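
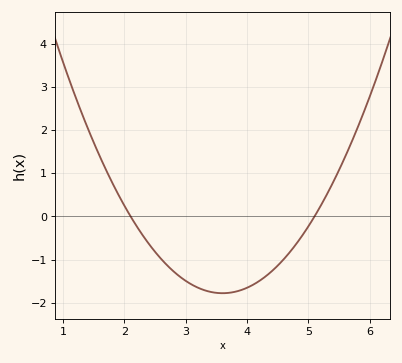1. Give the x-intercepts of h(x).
2.1, 5.1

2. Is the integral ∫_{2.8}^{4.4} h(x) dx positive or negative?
negative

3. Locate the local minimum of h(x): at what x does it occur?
3.6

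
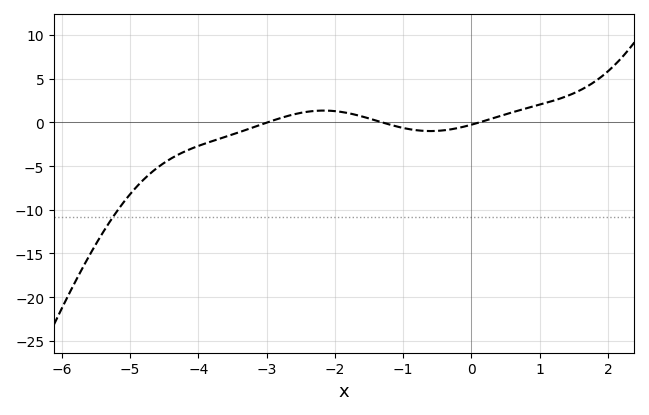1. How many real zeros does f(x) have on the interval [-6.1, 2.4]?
3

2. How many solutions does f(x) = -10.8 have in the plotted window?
1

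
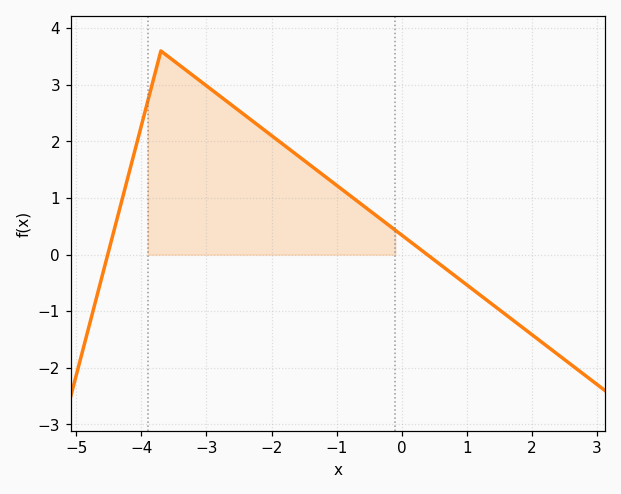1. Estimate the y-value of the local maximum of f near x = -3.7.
3.6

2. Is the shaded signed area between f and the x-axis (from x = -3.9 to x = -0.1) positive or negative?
positive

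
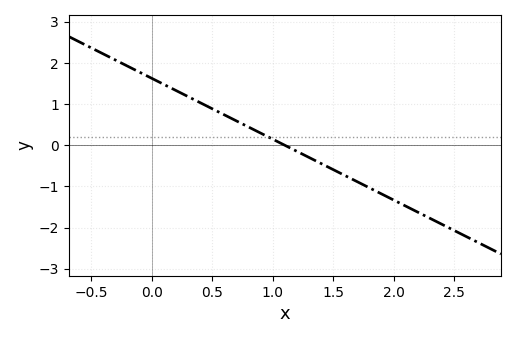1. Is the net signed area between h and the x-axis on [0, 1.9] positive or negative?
positive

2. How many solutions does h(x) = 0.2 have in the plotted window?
1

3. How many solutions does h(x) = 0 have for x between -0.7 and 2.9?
1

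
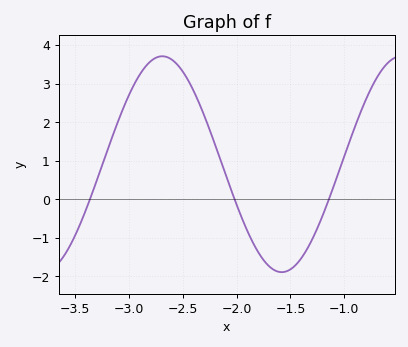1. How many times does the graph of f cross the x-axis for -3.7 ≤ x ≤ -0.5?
3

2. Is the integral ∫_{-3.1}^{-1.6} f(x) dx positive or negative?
positive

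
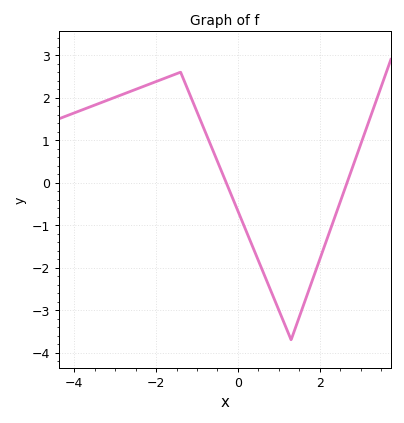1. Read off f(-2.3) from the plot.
2.27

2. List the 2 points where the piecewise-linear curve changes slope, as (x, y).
(-1.4, 2.6); (1.3, -3.7)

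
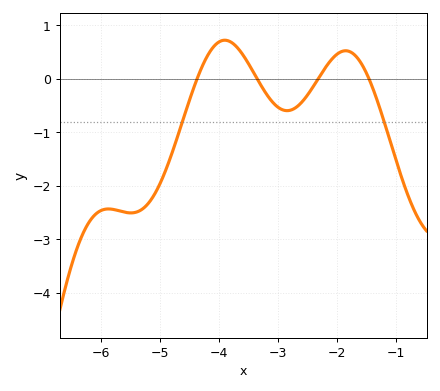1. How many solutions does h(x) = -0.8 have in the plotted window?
2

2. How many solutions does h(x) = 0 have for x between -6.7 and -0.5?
4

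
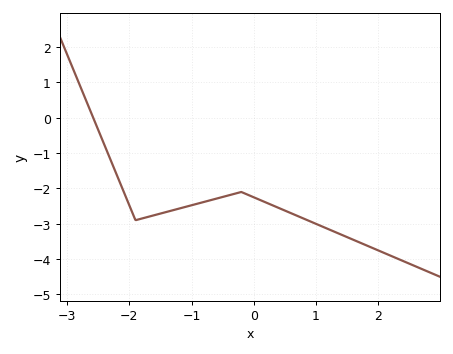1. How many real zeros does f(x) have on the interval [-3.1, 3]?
1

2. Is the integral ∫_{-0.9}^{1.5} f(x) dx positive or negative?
negative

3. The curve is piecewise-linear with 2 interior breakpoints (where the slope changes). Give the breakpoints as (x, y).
(-1.9, -2.9); (-0.2, -2.1)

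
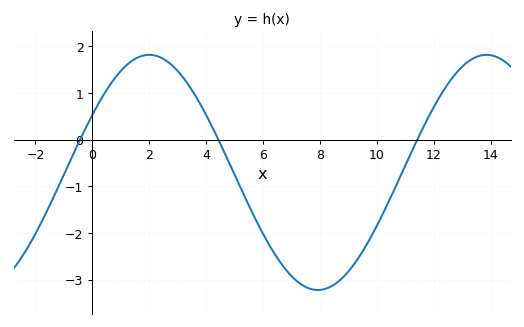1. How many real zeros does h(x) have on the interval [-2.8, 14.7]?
3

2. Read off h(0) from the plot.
0.5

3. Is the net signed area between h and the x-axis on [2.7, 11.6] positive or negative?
negative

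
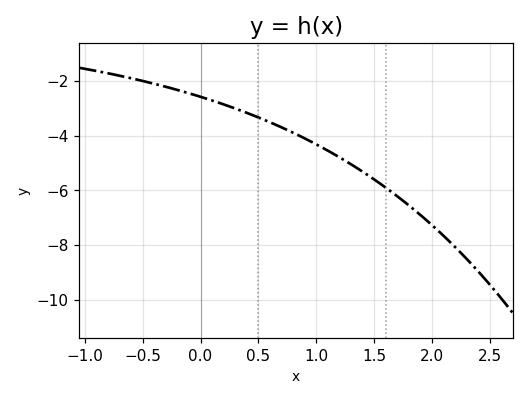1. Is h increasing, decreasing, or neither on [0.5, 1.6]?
decreasing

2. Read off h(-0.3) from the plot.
-2.2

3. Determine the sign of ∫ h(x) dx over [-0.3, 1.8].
negative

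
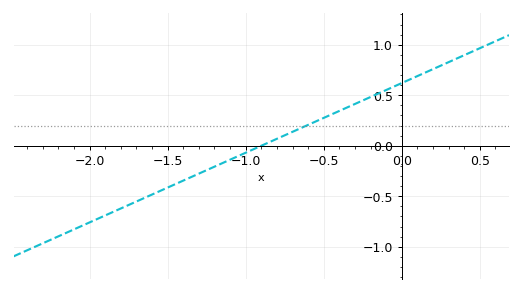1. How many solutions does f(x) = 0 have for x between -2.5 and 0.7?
1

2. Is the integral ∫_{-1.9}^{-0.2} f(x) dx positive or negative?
negative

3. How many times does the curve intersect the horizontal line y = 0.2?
1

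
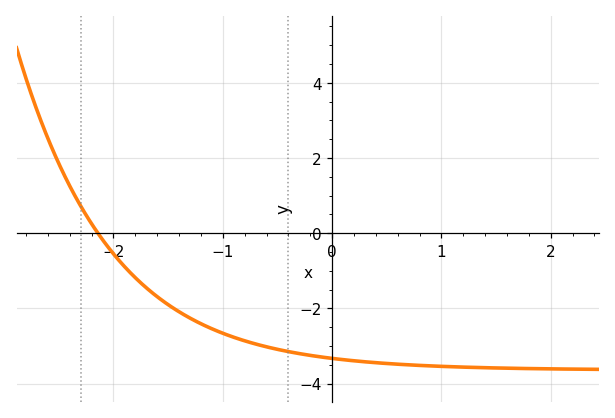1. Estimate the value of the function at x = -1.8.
-1.18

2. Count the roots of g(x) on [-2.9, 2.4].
1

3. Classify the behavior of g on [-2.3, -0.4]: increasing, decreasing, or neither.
decreasing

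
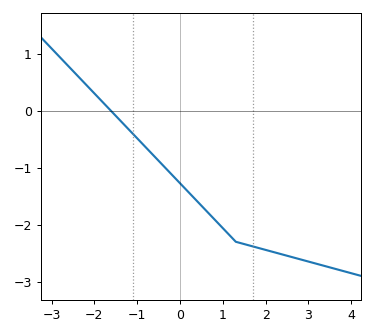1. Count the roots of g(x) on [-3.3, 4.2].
1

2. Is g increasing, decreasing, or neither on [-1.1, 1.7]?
decreasing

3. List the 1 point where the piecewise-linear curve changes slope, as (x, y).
(1.3, -2.3)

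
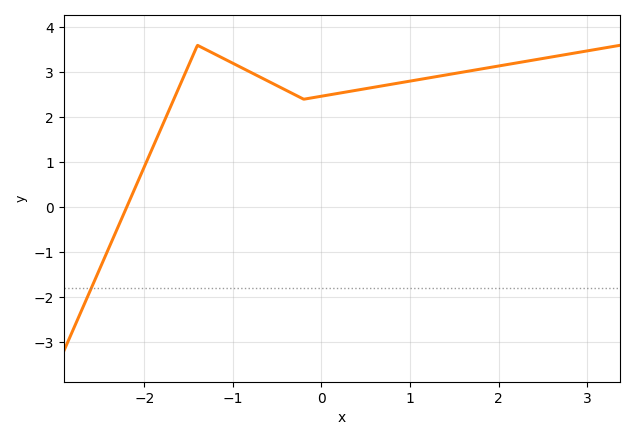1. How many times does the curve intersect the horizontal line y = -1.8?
1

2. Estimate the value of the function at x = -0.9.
3.1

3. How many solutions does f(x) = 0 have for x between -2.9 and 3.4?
1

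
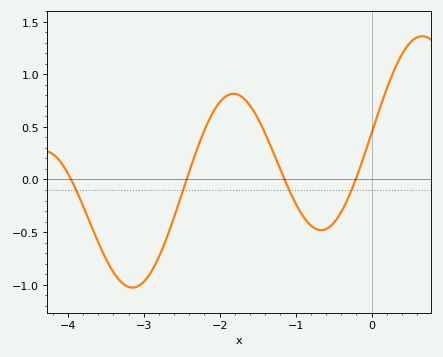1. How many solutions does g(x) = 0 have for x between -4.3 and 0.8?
4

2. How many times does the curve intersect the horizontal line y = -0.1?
4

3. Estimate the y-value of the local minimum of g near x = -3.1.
-1.05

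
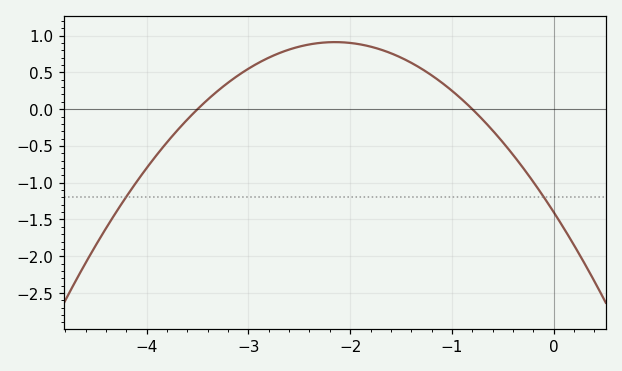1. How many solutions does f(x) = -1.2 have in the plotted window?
2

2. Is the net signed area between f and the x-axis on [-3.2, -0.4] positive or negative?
positive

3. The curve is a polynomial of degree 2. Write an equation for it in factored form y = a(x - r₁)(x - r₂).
y = -0.5(x + 3.5)(x + 0.8)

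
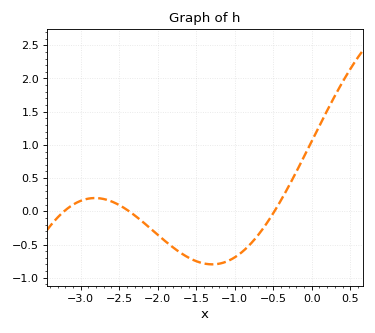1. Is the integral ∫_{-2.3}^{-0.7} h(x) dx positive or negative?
negative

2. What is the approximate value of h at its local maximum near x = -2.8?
0.2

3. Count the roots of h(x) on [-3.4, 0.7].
3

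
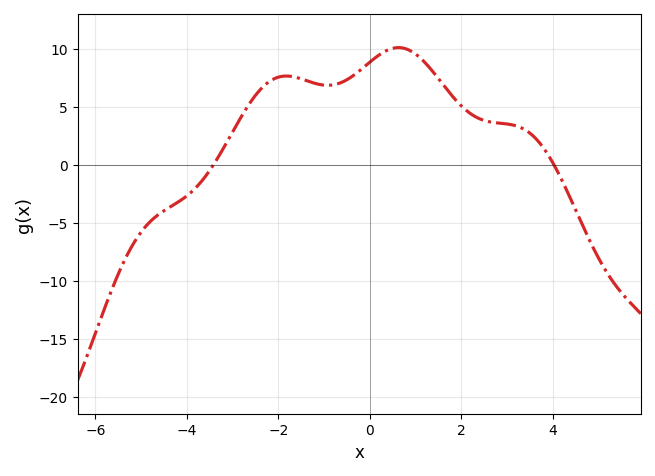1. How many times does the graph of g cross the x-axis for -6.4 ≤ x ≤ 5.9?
2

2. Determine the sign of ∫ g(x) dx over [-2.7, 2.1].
positive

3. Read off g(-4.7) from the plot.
-4.5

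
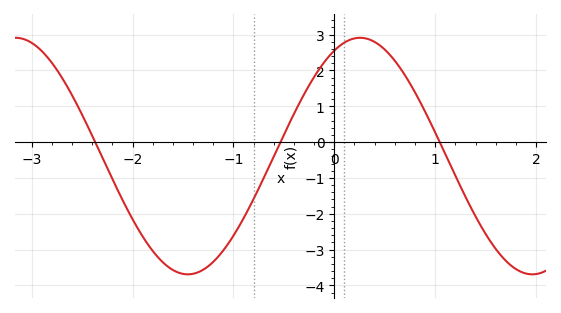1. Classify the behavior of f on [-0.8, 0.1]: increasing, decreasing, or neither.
increasing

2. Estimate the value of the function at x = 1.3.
-1.5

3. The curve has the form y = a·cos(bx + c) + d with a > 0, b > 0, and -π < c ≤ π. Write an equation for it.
y = 3.3cos(1.8x - 0.47) - 0.39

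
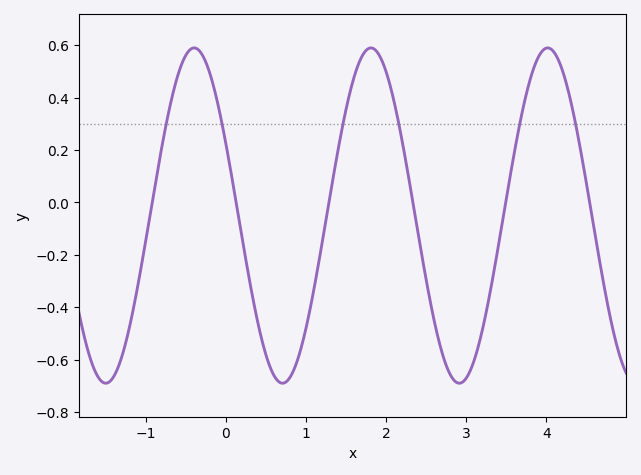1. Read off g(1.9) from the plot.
0.57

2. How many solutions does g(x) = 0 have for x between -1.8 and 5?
6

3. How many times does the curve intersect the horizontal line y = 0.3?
6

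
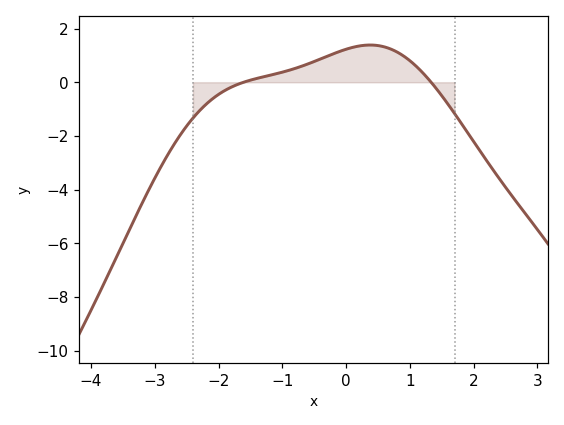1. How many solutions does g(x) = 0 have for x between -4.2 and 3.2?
2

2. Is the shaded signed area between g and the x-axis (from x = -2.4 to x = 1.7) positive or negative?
positive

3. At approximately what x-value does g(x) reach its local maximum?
0.4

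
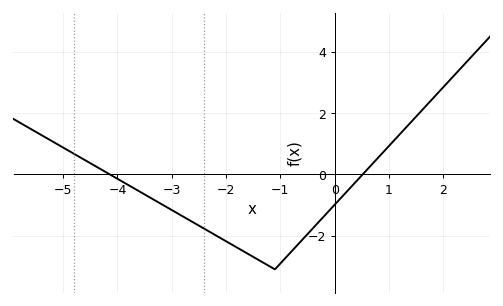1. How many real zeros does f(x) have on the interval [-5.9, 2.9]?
2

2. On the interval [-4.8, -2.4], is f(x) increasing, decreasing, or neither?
decreasing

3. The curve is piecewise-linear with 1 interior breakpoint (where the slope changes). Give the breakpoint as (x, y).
(-1.1, -3.1)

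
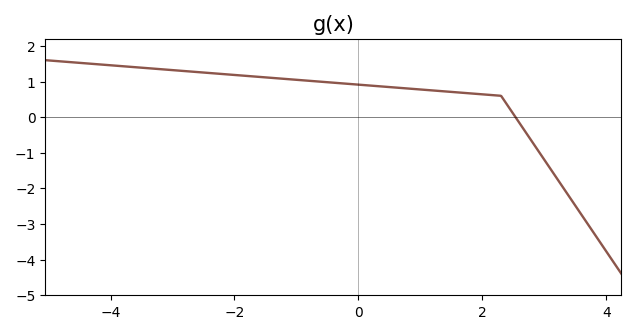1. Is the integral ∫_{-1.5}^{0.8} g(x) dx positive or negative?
positive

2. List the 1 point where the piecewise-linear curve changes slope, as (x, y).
(2.3, 0.6)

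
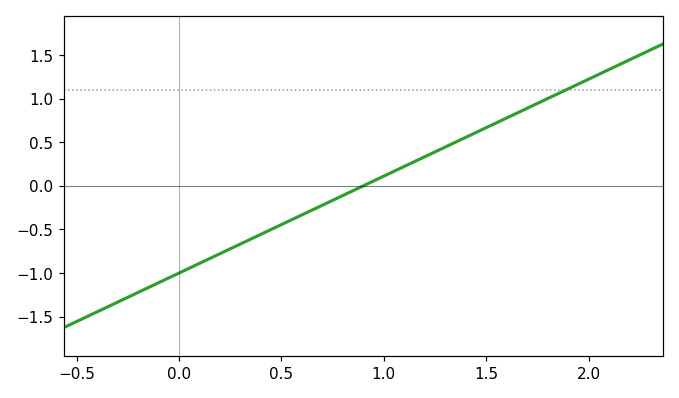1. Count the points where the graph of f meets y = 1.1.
1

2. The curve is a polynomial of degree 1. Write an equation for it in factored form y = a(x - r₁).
y = 1.11(x - 0.9)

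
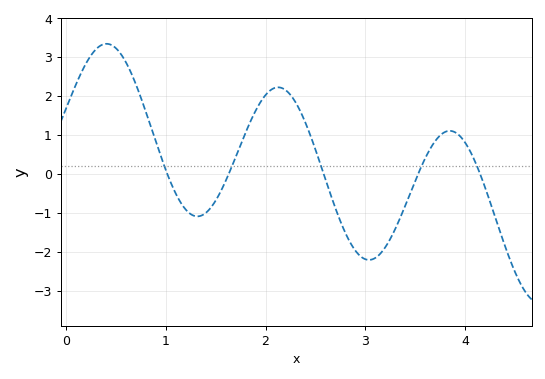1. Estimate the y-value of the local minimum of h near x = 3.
-2.2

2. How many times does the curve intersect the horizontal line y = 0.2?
5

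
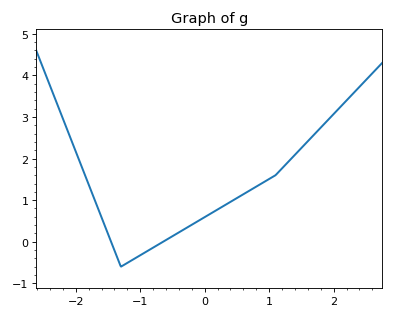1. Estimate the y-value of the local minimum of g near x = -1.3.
-0.6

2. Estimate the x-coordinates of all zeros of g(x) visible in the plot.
-1.5, -0.6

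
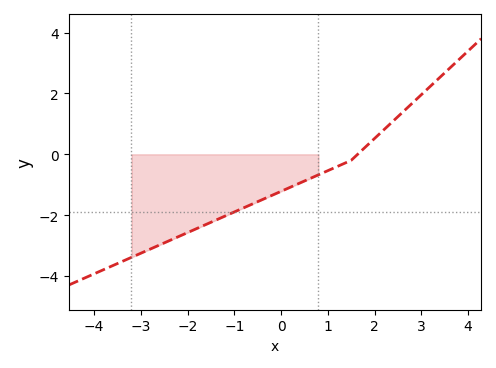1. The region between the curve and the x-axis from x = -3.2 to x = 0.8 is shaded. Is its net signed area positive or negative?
negative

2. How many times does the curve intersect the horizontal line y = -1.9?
1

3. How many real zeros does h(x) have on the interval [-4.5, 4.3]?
1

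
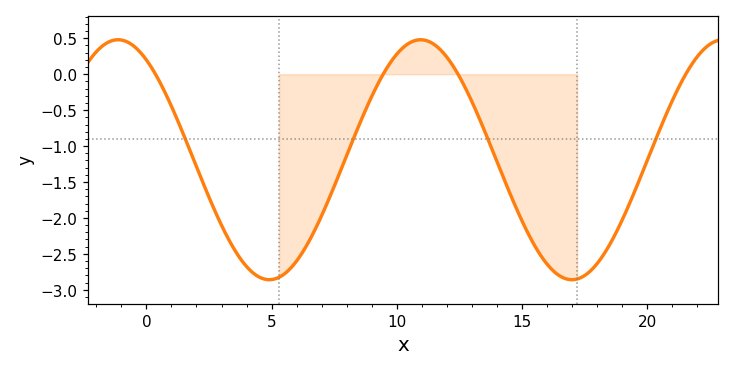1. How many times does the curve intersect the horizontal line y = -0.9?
4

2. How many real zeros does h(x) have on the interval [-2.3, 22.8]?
4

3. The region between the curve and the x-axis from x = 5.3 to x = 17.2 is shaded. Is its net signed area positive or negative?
negative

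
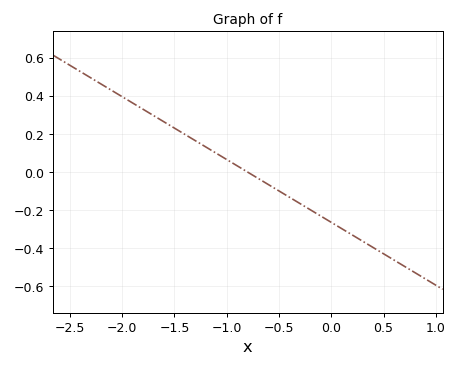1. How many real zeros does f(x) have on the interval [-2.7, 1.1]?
1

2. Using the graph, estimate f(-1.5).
0.24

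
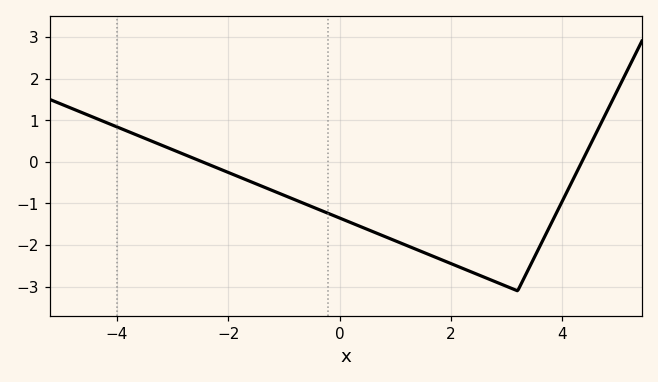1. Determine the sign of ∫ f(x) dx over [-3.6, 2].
negative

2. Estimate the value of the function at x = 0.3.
-1.51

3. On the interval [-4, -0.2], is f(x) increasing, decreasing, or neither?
decreasing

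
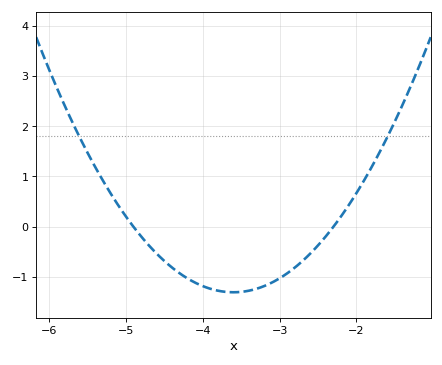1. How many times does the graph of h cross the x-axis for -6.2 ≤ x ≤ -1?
2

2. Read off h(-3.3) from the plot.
-1.23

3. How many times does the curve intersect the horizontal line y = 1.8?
2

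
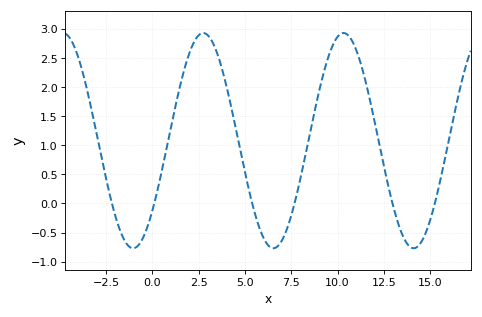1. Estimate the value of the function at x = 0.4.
0.394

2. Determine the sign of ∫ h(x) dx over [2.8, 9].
positive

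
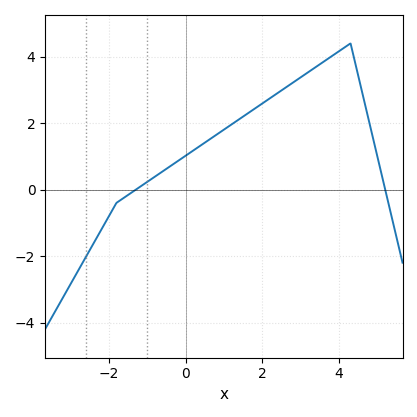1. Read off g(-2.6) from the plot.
-2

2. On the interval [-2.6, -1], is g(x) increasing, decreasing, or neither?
increasing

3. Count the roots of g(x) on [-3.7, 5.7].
2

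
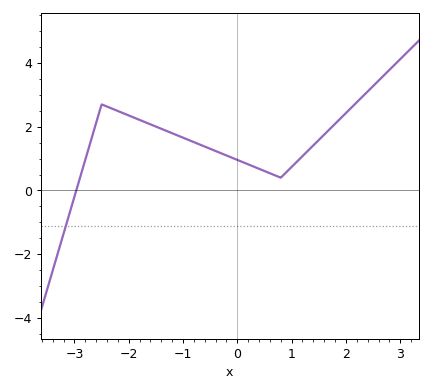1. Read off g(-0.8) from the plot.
1.52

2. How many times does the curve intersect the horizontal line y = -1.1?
1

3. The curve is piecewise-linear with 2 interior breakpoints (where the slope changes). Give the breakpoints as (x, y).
(-2.5, 2.7); (0.8, 0.4)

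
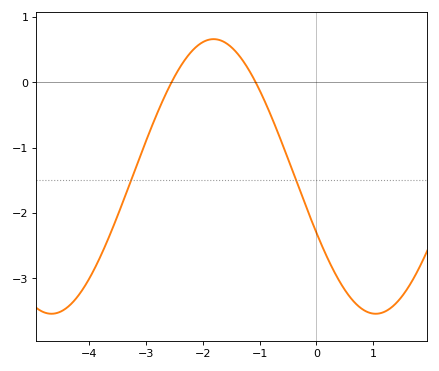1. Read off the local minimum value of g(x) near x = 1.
-3.54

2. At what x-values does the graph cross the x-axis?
-2.55, -1.07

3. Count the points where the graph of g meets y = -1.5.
2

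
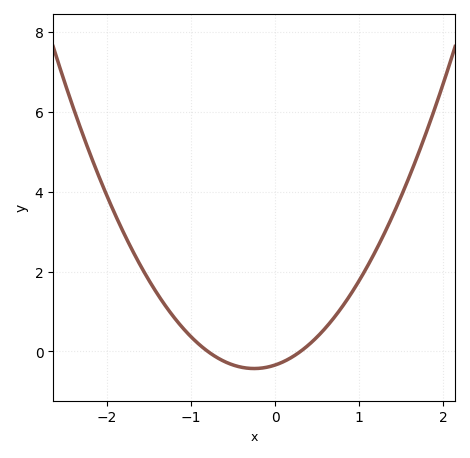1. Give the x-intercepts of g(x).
-0.8, 0.3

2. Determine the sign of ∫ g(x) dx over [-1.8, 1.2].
positive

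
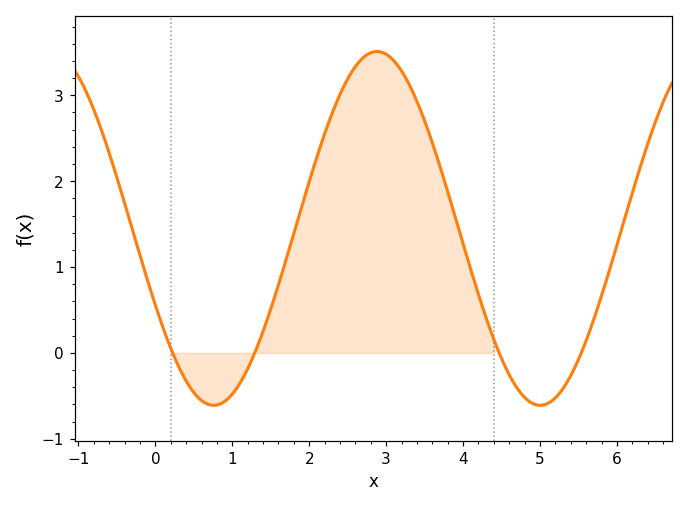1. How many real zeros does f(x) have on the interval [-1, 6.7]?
4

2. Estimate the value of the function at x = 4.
1.3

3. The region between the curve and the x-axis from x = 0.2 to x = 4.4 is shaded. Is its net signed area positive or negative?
positive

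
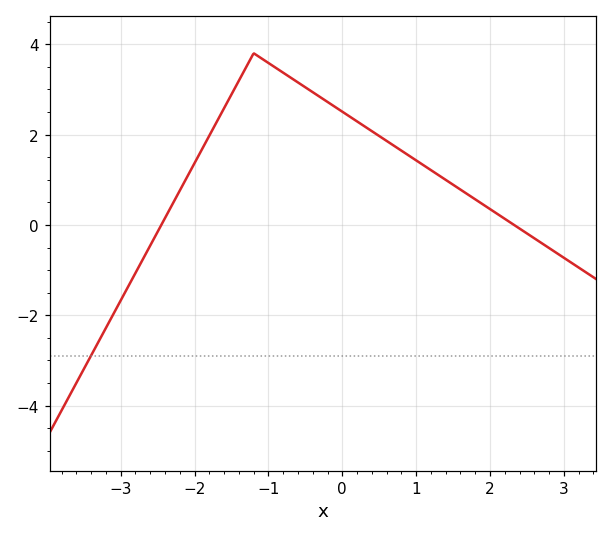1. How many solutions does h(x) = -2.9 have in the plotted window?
1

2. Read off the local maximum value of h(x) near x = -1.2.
3.8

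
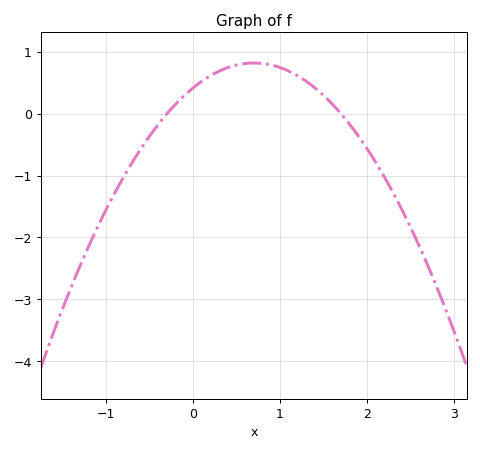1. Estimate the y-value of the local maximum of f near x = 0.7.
0.8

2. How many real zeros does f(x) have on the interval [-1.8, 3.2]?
2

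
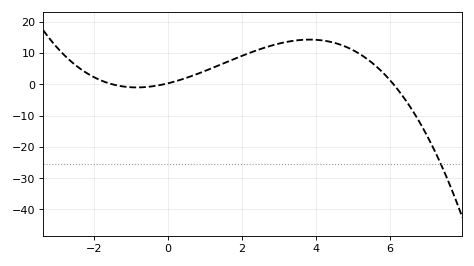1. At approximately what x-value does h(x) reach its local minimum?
-0.836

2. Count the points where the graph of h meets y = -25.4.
1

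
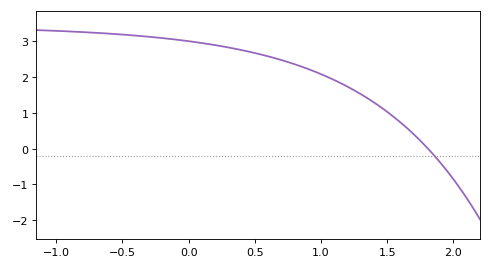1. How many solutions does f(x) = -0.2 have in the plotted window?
1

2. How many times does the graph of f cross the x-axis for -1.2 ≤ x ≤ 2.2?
1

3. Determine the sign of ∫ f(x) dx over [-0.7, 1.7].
positive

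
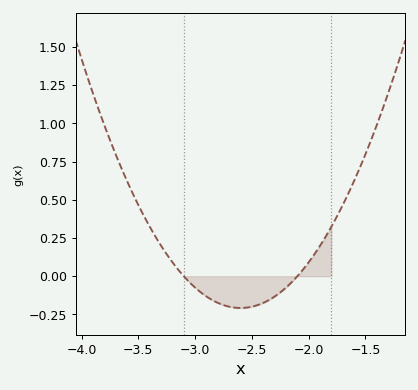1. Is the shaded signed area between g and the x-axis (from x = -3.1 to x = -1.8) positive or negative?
negative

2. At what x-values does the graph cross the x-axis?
-3.1, -2.1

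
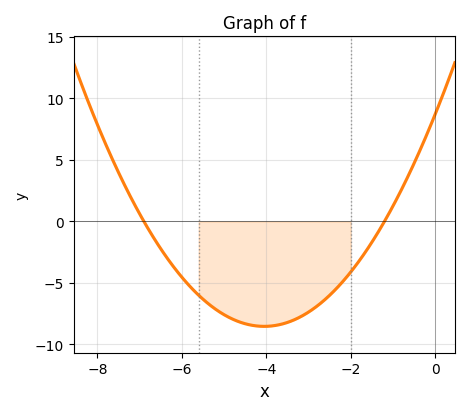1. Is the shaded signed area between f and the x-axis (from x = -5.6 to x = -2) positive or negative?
negative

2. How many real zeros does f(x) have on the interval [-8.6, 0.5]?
2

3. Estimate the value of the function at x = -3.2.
-7.77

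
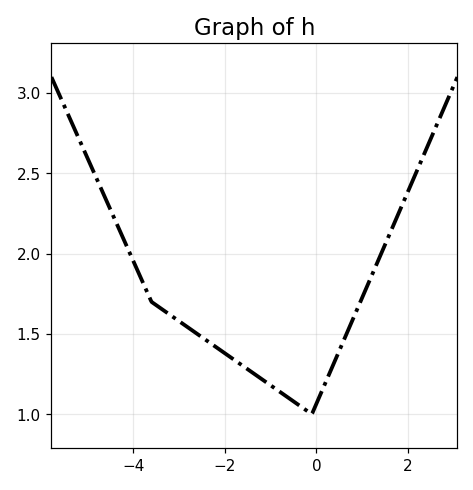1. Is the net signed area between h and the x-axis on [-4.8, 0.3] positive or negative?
positive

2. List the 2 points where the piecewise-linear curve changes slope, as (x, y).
(-3.6, 1.7); (-0.1, 1)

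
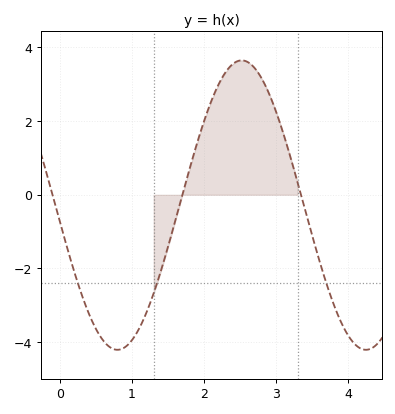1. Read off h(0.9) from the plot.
-4.2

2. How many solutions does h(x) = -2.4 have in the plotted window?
3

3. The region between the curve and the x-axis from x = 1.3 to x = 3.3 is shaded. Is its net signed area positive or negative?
positive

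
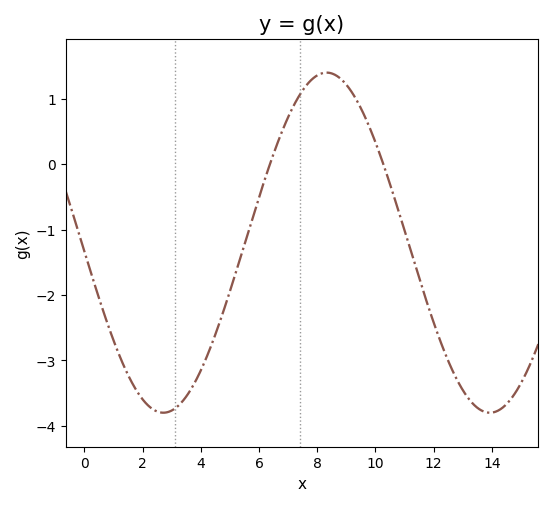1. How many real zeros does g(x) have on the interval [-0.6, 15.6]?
2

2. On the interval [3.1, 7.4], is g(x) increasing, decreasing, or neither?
increasing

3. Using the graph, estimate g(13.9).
-3.8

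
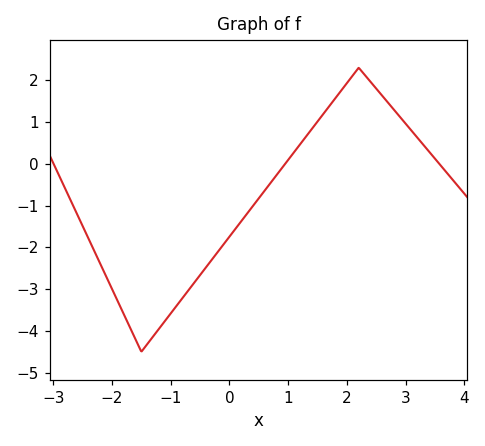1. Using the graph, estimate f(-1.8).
-3.6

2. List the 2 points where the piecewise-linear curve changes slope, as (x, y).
(-1.5, -4.5); (2.2, 2.3)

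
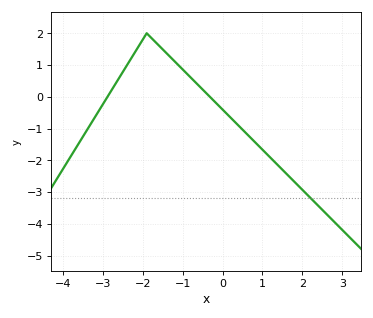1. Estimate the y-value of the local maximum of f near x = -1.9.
2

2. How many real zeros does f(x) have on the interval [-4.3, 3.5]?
2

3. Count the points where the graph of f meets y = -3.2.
1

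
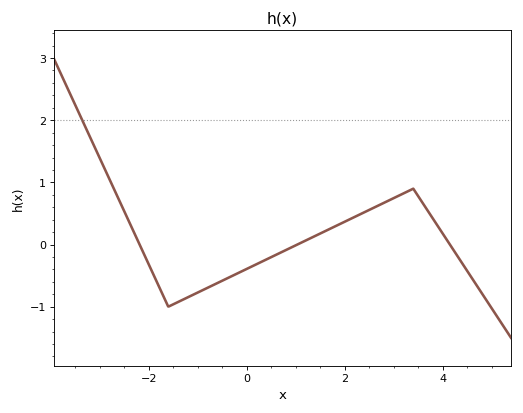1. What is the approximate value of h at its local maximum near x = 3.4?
0.899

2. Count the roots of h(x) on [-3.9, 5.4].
3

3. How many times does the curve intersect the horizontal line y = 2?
1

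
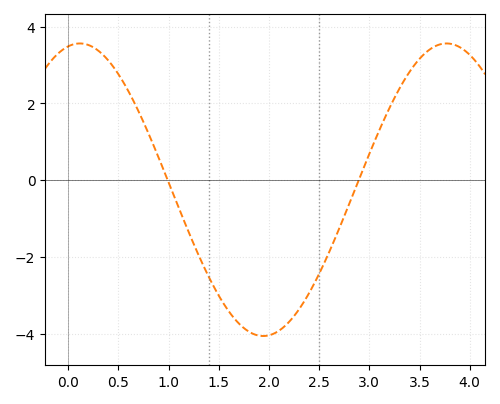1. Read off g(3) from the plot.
0.6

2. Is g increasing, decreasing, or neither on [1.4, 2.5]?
neither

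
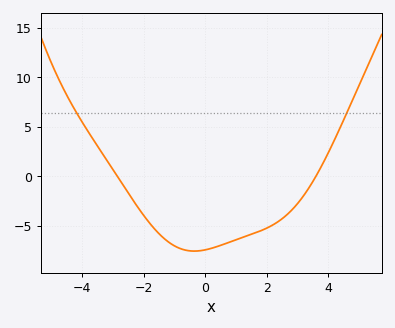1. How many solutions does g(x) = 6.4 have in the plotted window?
2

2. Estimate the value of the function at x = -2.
-4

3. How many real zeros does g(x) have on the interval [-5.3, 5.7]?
2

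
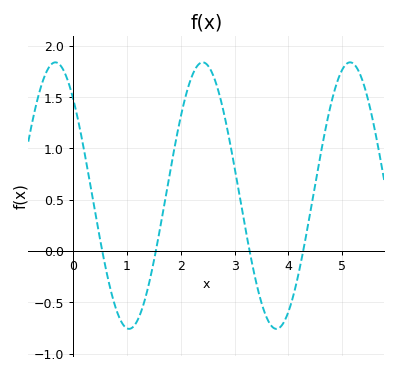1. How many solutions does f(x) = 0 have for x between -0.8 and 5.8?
4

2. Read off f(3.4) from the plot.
-0.304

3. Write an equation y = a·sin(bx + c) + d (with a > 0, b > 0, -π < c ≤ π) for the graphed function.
y = 1.3sin(2.3x + 2.31) + 0.54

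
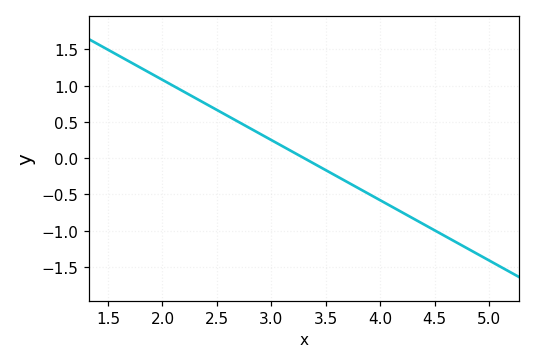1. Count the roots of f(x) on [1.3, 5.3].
1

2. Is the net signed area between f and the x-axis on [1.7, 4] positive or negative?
positive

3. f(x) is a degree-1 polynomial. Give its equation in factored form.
y = -0.83(x - 3.3)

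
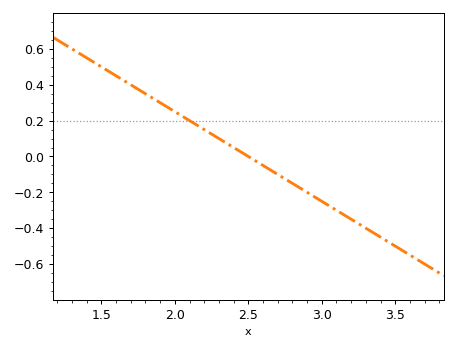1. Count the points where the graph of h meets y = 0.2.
1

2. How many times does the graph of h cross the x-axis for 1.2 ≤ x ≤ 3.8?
1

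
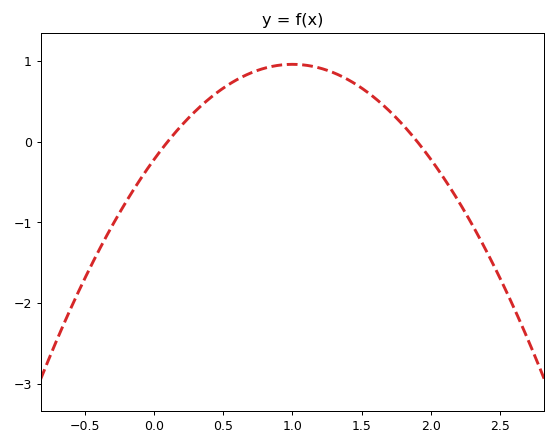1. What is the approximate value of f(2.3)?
-1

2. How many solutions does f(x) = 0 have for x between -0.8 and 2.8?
2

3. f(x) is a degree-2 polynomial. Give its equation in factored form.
y = -1.18(x - 0.1)(x - 1.9)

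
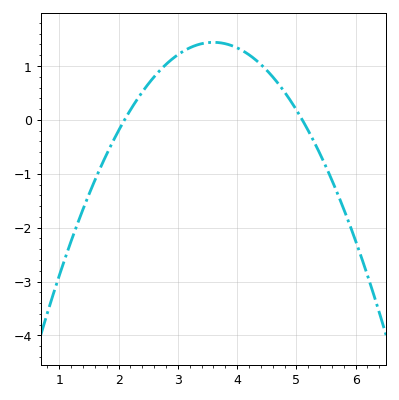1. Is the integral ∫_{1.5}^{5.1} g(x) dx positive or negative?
positive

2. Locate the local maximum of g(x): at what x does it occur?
3.6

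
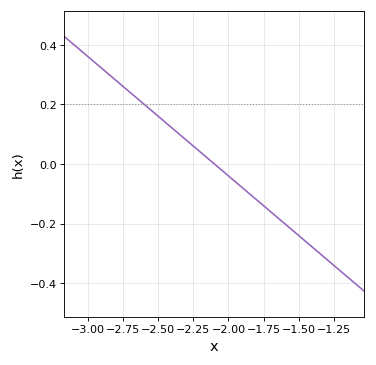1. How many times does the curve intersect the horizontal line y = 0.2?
1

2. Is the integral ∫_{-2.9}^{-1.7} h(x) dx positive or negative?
positive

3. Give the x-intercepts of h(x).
-2.1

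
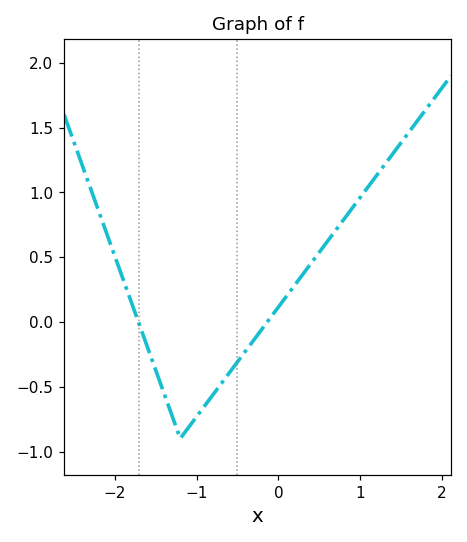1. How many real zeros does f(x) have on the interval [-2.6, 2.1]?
2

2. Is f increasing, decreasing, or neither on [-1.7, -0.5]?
neither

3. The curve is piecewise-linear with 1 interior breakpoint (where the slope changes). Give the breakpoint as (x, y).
(-1.2, -0.9)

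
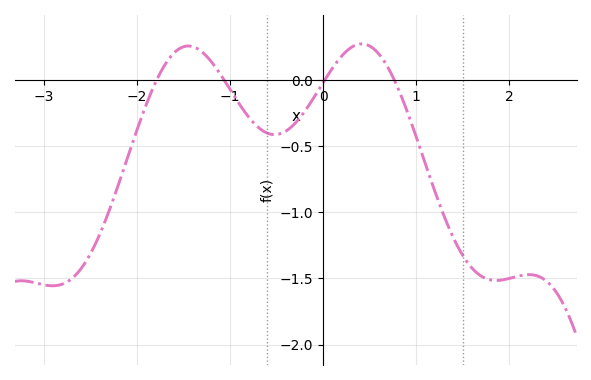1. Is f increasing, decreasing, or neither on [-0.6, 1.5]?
neither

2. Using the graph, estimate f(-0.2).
-0.25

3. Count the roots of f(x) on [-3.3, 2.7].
4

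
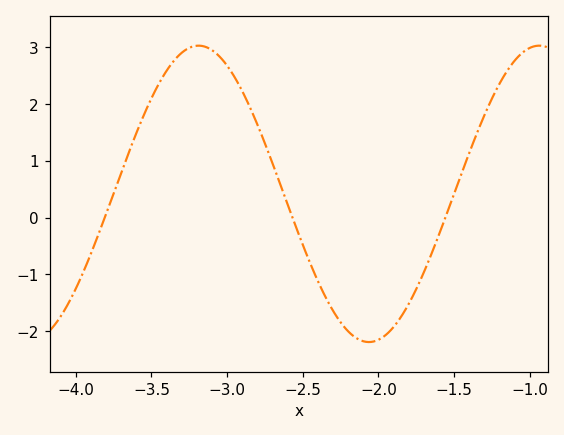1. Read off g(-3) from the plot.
2.68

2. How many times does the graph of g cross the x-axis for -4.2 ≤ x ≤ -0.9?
3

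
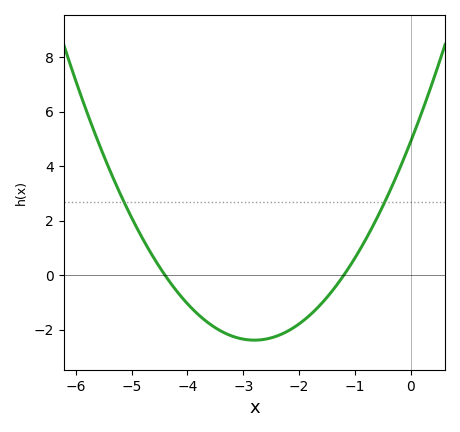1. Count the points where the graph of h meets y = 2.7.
2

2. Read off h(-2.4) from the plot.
-2.2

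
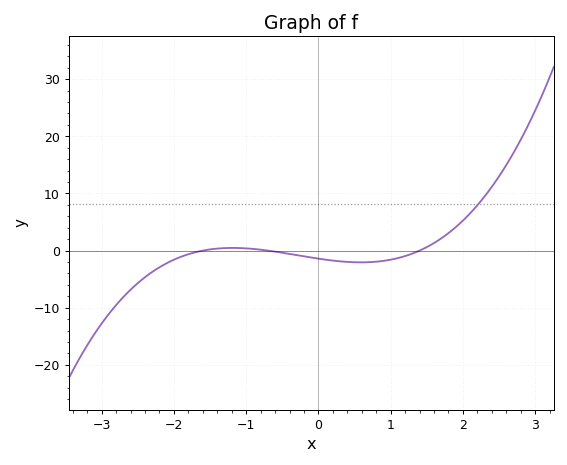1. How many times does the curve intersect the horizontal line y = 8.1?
1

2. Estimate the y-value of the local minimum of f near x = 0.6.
-2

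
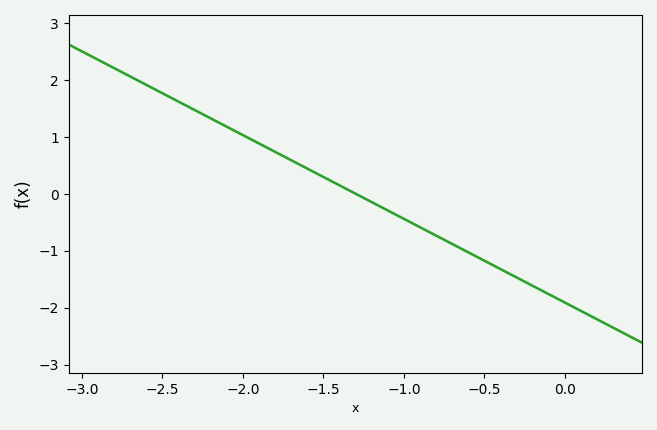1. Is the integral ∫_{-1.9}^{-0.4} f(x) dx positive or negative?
negative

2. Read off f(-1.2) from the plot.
-0.147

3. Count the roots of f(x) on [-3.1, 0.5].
1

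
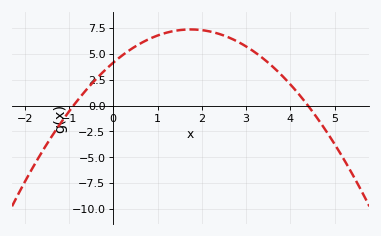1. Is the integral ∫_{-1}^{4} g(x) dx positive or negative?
positive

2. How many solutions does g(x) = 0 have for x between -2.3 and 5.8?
2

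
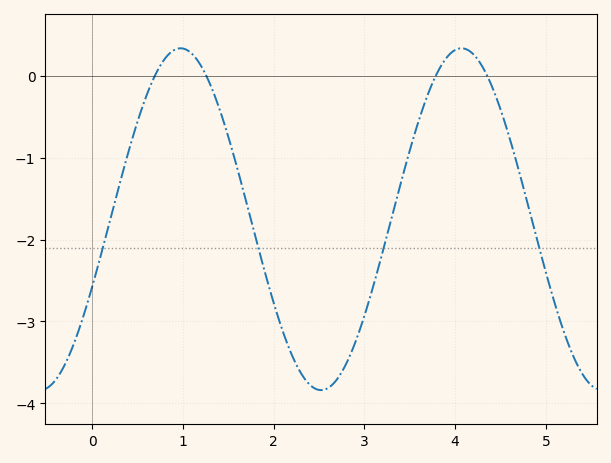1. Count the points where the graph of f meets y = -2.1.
4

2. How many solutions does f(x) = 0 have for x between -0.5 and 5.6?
4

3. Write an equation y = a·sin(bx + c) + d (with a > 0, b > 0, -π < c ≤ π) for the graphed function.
y = 2.09sin(2x - 0.41) - 1.75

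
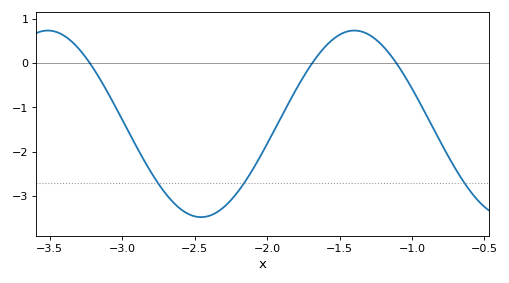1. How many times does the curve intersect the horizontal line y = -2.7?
3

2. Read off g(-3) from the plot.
-1.3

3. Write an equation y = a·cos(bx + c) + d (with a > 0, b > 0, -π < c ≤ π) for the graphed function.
y = 2.11cos(3x - 2.1) - 1.37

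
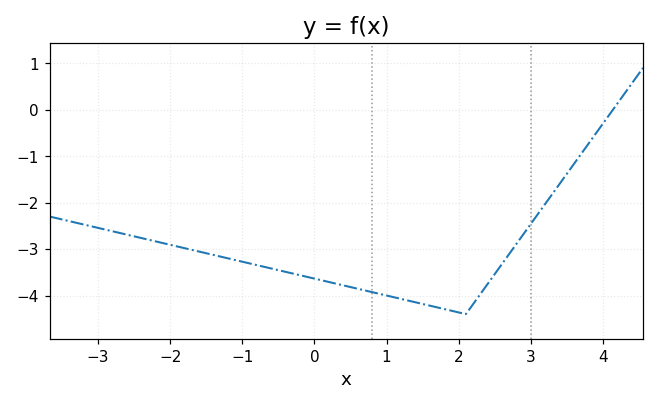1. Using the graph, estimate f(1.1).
-4.04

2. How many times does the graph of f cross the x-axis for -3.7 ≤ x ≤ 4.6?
1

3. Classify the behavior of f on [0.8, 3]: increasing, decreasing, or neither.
neither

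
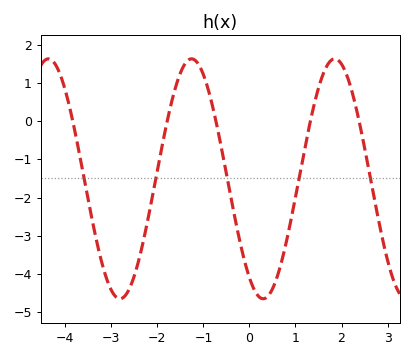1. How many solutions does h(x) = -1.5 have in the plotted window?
5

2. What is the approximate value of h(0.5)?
-4.39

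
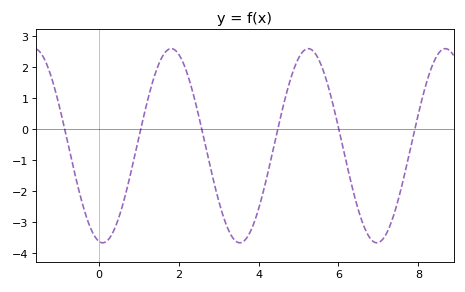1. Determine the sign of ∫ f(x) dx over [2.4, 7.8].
negative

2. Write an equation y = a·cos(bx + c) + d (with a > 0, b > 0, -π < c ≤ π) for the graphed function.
y = 3.13cos(1.83x + 2.97) - 0.53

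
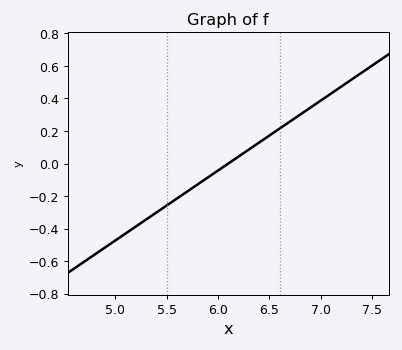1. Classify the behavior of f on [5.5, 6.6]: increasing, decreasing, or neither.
increasing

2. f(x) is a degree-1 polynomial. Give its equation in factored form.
y = 0.43(x - 6.1)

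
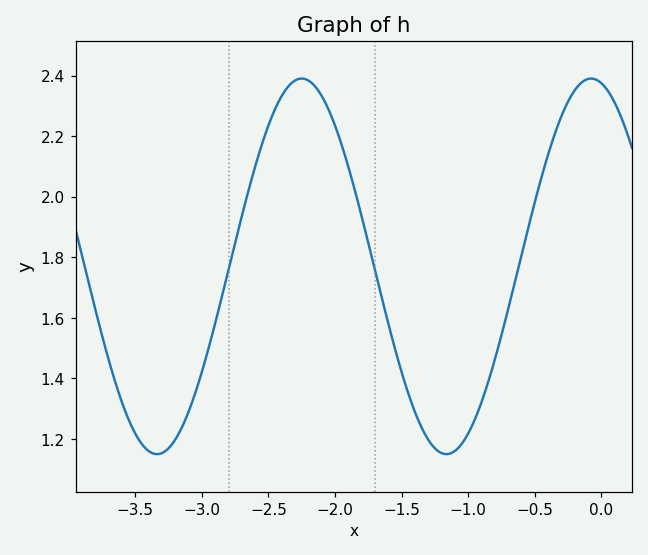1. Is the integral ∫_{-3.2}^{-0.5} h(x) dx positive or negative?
positive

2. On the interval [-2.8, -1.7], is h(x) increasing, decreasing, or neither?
neither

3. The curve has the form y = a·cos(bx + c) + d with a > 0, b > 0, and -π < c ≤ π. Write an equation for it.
y = 0.62cos(2.9x + 0.22) + 1.77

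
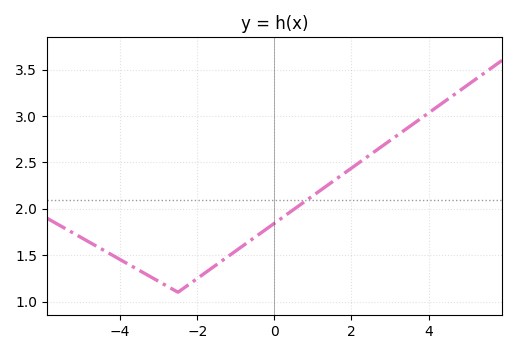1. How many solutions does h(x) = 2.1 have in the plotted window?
1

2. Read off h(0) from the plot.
1.85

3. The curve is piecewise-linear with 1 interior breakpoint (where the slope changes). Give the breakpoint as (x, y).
(-2.5, 1.1)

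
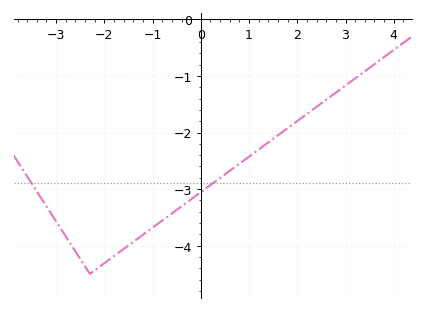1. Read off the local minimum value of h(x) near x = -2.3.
-4.5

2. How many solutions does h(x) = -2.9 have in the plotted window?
2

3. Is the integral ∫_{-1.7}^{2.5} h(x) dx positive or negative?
negative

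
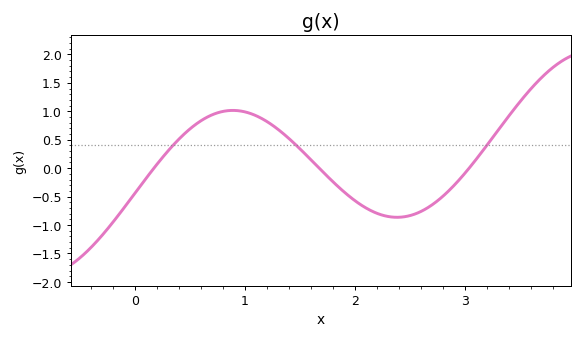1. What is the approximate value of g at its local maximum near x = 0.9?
1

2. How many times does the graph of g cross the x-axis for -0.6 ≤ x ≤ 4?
3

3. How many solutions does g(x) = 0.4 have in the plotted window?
3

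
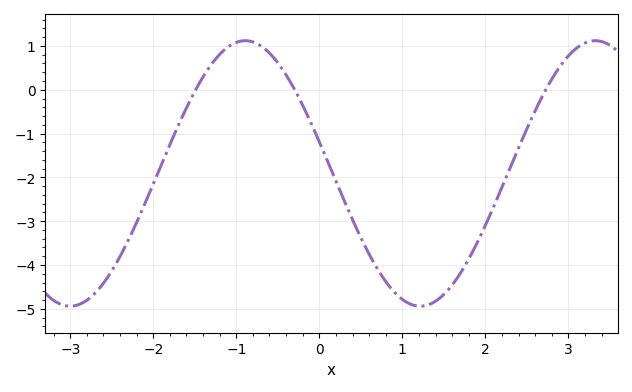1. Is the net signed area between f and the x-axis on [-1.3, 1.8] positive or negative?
negative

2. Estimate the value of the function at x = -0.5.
0.616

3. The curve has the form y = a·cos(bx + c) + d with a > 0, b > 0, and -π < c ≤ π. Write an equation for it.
y = 3.03cos(1.49x + 1.33) - 1.91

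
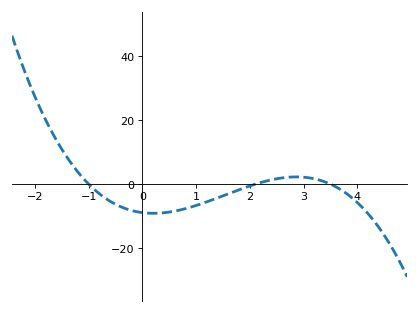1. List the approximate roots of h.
-1, 2.1, 3.5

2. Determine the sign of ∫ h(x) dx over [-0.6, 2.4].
negative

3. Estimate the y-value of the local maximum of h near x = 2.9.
2.27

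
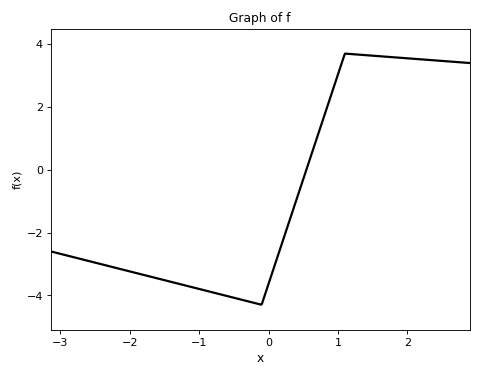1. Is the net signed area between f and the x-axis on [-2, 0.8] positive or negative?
negative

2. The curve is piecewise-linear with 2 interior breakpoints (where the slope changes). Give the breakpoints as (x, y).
(-0.1, -4.3); (1.1, 3.7)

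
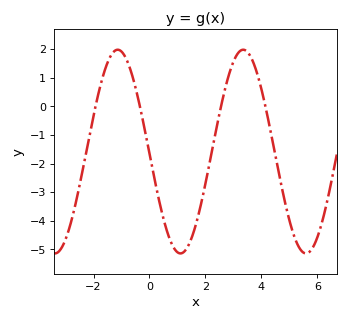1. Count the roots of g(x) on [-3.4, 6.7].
4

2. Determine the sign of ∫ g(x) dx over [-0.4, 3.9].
negative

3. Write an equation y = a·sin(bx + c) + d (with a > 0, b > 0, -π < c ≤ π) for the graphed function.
y = 3.56sin(1.4x - 3.1) - 1.58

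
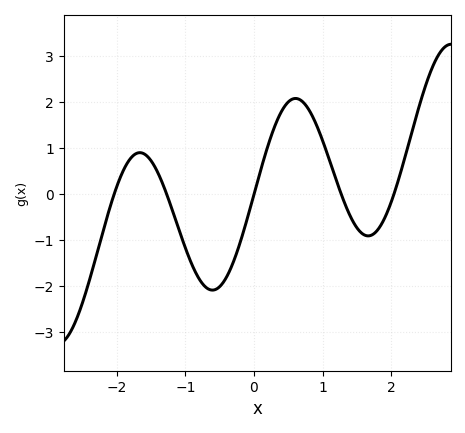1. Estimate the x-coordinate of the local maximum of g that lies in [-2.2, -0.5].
-1.7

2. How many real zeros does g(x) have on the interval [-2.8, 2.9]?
5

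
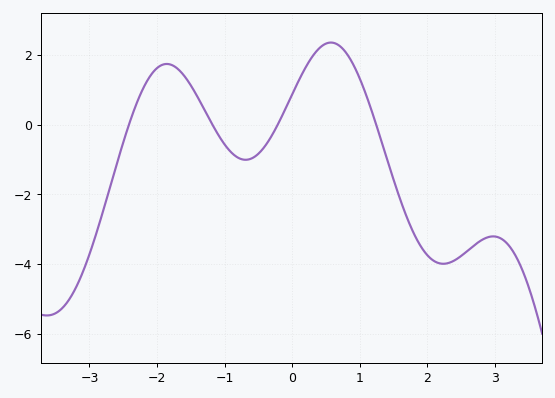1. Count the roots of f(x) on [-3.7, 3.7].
4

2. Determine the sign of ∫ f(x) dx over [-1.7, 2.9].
negative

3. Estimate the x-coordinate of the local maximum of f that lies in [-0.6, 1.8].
0.576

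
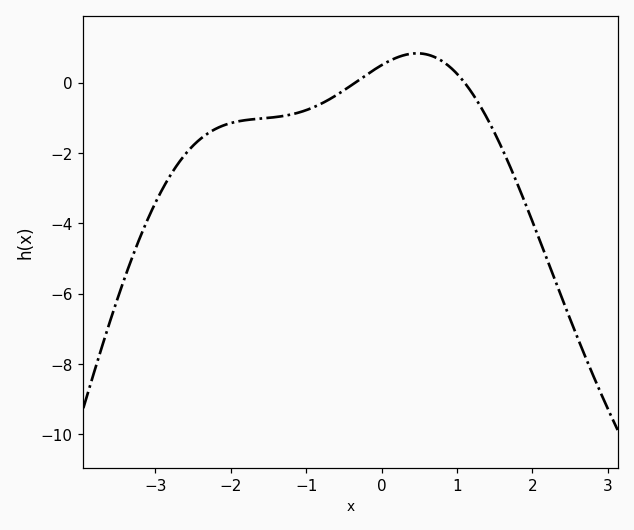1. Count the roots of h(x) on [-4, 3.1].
2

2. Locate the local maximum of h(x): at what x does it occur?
0.474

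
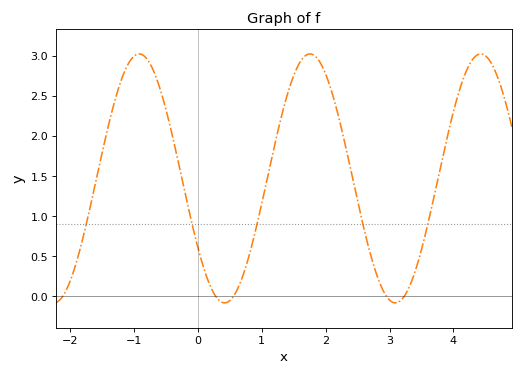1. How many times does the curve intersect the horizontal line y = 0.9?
5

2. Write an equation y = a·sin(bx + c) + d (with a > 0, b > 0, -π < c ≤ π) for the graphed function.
y = 1.55sin(2.4x - 2.6) + 1.47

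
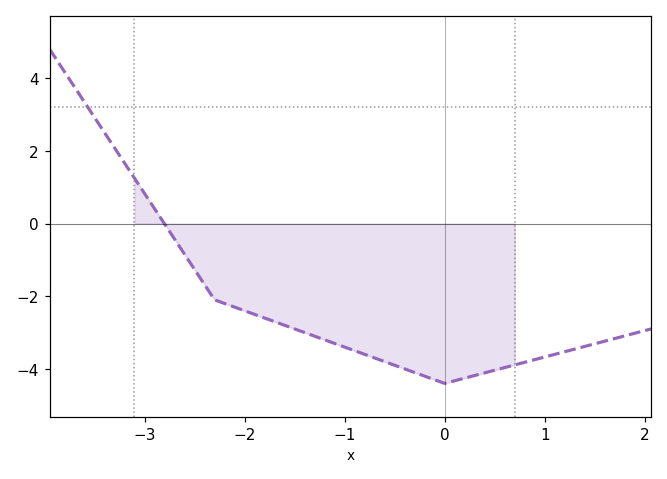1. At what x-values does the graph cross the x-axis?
-2.8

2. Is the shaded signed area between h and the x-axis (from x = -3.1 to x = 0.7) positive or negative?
negative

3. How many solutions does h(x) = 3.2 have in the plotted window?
1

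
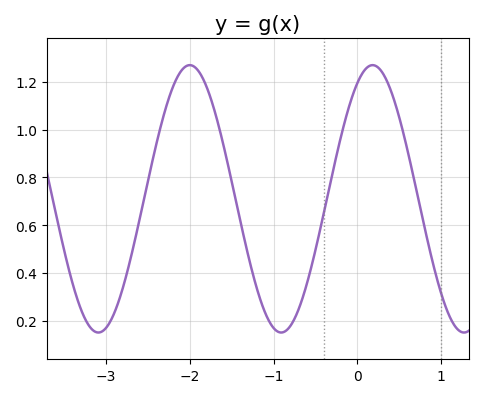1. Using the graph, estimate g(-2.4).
0.94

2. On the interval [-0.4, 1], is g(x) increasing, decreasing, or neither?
neither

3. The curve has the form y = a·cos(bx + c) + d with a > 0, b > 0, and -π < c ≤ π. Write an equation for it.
y = 0.56cos(2.9x - 0.52) + 0.71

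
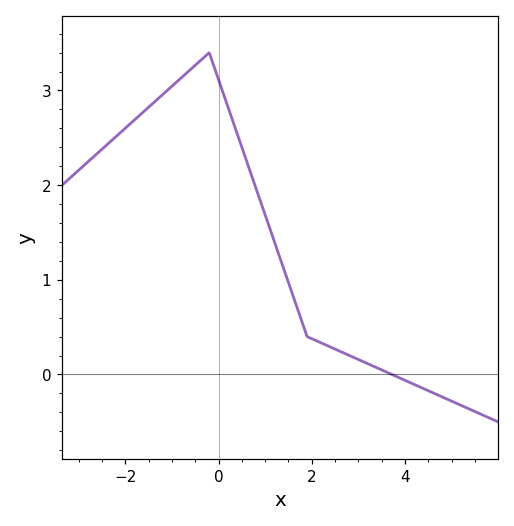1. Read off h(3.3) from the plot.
0.092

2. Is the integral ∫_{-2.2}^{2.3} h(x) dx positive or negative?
positive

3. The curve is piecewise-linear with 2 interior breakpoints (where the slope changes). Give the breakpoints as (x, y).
(-0.2, 3.4); (1.9, 0.4)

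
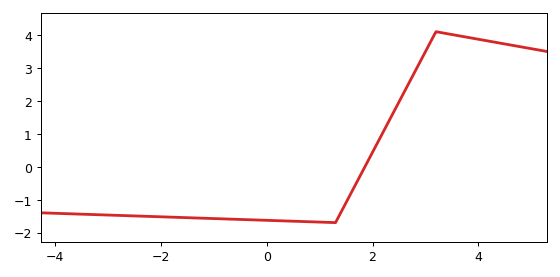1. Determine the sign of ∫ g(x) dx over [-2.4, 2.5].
negative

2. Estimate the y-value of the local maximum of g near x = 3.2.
4.1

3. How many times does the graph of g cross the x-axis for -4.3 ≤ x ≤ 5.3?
1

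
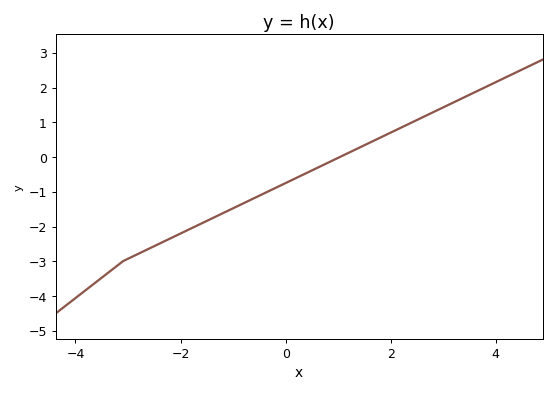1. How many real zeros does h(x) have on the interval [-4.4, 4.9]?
1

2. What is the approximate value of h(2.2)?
0.8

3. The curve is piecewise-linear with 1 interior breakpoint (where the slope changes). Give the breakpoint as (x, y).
(-3.1, -3)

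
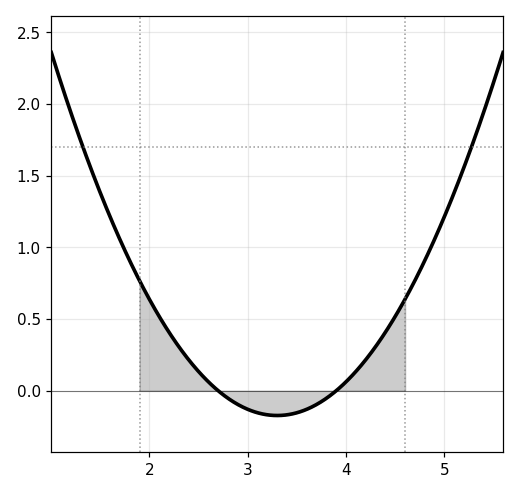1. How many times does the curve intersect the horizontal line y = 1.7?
2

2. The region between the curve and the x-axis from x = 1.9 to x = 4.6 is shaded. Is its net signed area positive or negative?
positive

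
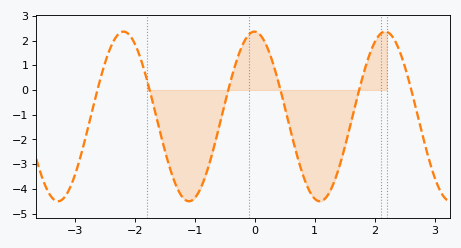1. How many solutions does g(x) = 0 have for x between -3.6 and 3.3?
6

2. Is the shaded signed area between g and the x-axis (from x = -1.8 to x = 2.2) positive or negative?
negative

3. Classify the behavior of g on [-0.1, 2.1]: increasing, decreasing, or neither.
neither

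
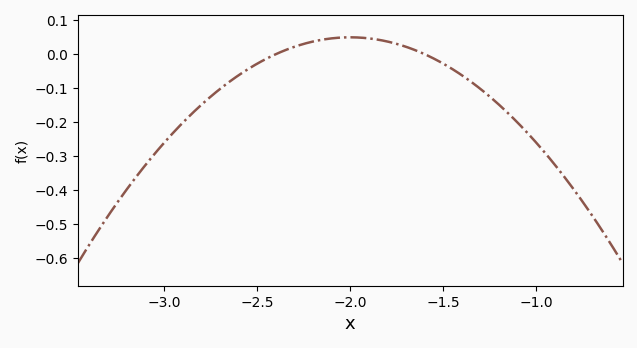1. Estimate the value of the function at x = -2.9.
-0.2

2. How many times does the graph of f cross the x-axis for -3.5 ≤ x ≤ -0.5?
2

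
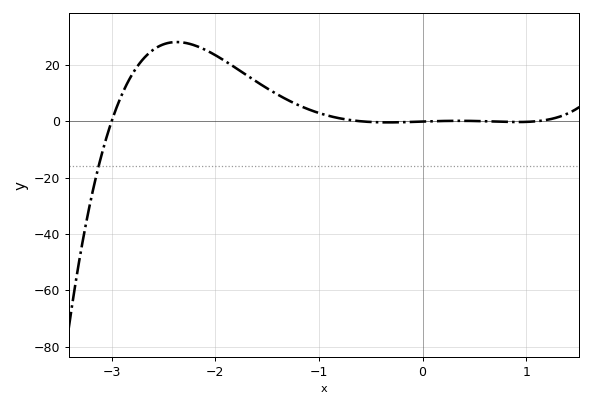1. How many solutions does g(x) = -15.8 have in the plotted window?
1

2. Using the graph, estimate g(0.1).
0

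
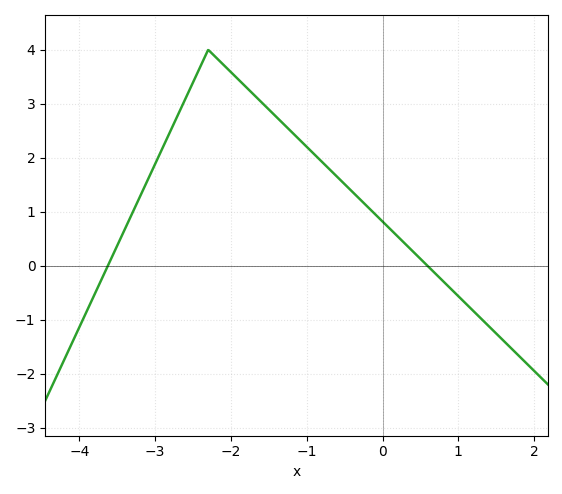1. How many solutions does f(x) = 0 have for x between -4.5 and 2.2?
2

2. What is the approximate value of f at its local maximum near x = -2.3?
4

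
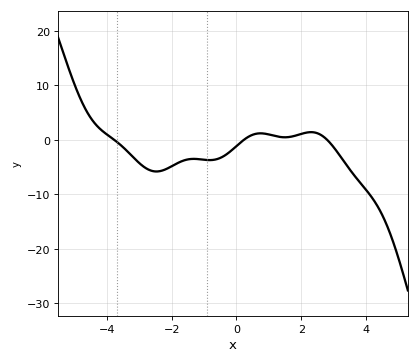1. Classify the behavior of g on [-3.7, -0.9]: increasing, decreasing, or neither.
neither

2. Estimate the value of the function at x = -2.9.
-5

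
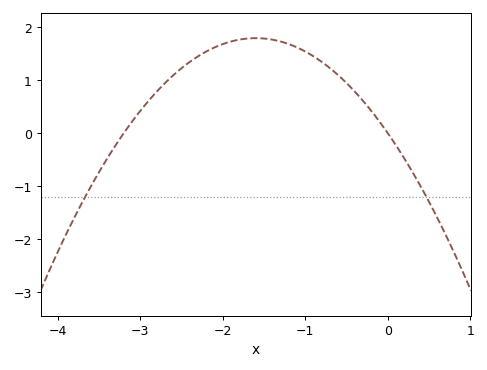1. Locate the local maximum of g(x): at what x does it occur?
-1.6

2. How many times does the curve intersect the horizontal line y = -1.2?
2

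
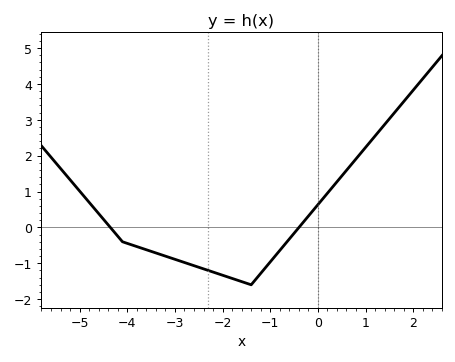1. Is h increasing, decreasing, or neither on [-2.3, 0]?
neither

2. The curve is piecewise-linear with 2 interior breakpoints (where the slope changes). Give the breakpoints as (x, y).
(-4.1, -0.4); (-1.4, -1.6)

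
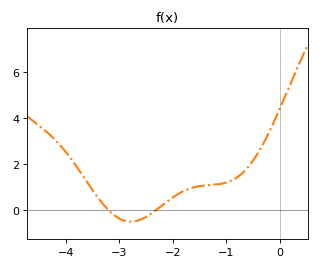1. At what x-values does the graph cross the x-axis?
-3.21, -2.31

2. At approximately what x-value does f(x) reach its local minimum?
-2.79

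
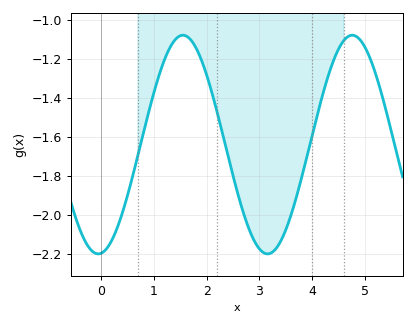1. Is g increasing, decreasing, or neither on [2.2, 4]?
neither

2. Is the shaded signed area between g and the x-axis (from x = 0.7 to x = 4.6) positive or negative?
negative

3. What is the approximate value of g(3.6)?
-2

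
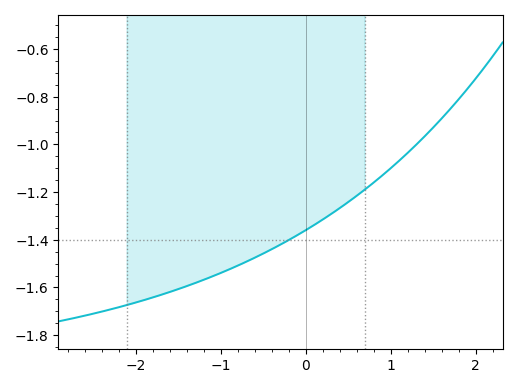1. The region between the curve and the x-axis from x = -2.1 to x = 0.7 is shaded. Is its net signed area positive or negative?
negative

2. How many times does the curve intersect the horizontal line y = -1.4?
1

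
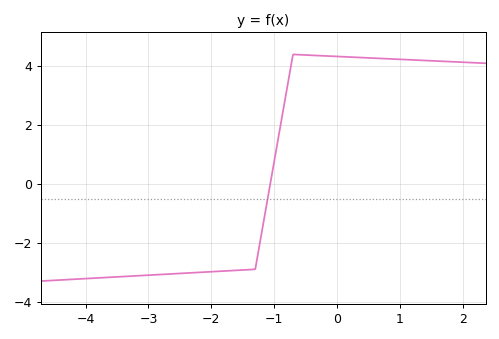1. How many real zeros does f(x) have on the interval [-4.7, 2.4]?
1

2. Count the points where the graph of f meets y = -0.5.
1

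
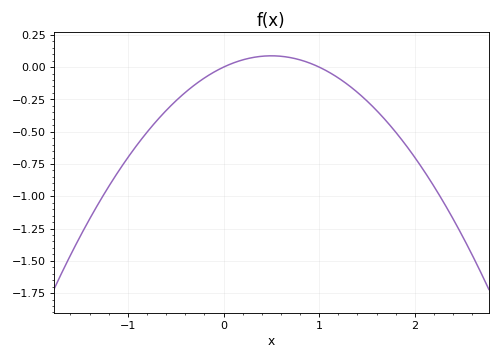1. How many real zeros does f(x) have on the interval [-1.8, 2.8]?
2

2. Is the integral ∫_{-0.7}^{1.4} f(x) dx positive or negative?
negative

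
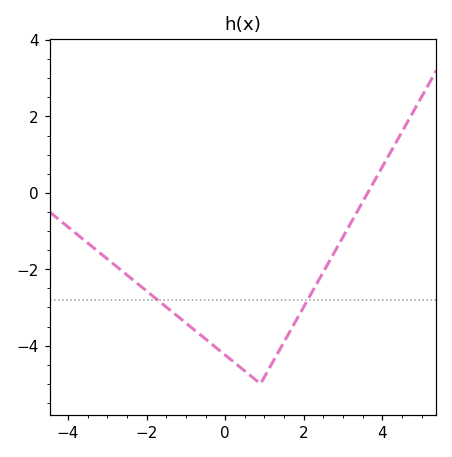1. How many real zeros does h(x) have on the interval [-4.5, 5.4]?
1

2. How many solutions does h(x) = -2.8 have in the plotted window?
2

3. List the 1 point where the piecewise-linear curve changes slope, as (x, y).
(0.9, -5)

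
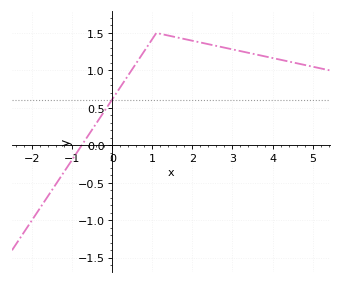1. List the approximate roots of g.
-0.8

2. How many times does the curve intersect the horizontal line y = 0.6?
1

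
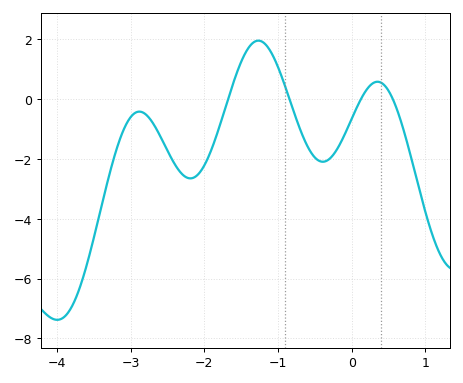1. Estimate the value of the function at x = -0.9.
0.4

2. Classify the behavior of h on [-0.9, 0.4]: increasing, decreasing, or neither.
neither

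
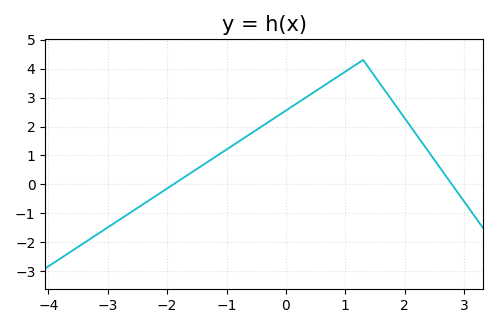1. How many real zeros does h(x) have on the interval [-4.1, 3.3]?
2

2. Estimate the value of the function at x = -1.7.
0.3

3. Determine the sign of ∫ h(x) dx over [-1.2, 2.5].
positive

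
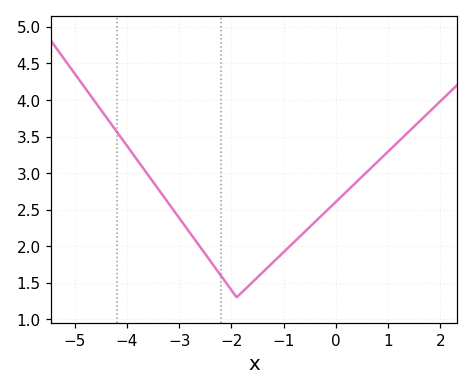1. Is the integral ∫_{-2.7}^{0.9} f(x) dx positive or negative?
positive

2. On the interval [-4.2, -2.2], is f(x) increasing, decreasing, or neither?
decreasing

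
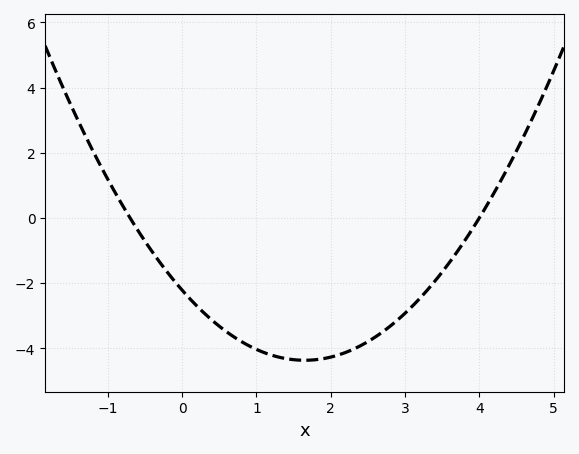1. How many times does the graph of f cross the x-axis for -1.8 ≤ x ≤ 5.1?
2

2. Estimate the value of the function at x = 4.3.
1.19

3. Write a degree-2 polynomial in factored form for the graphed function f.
y = 0.79(x + 0.7)(x - 4)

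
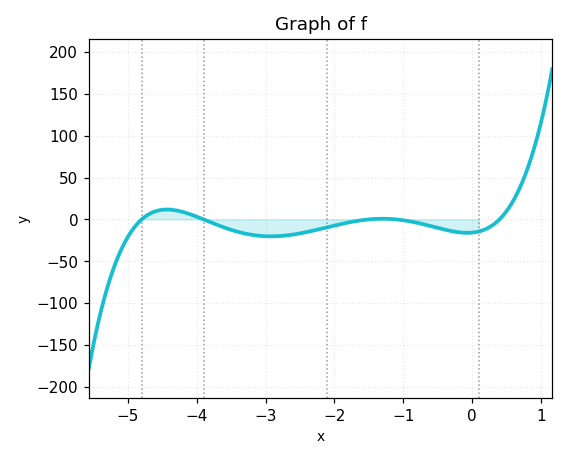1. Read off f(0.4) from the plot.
0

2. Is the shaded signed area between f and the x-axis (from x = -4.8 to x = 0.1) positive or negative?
negative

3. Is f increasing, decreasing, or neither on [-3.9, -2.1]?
neither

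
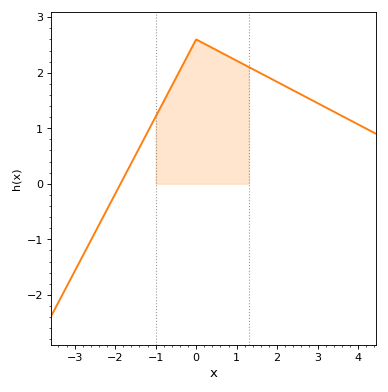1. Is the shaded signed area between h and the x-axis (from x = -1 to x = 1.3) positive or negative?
positive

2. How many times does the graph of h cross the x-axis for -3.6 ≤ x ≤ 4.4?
1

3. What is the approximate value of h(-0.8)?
1.5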